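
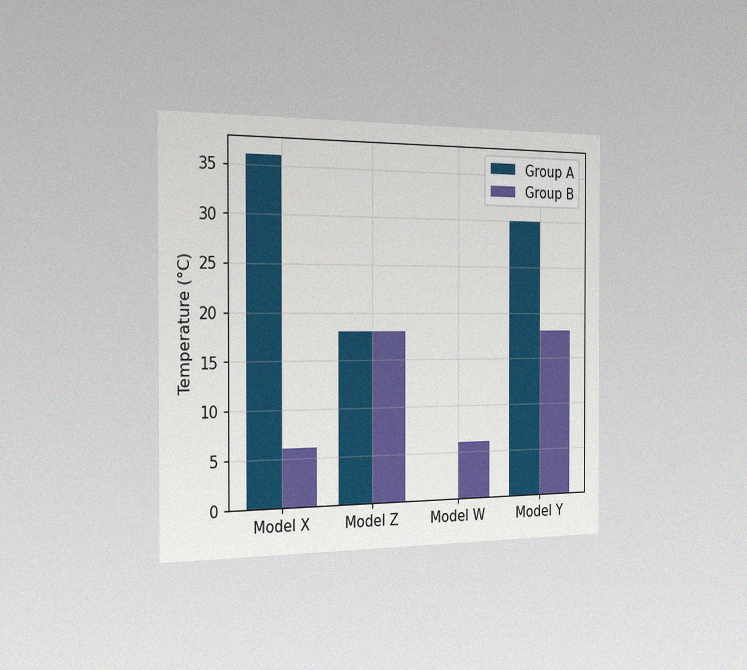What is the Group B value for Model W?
6°C

The chart is viewed slightly from the left, with some photo noise. The Group B bar at Model W reaches 6°C on the y-axis.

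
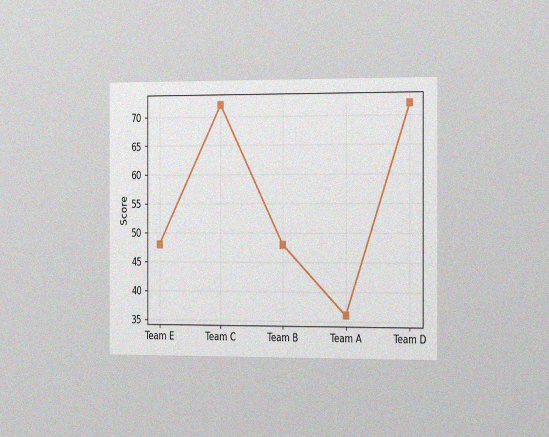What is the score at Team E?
The chart is viewed slightly from the right, with some photo noise. At Team E, the line is at 48.

48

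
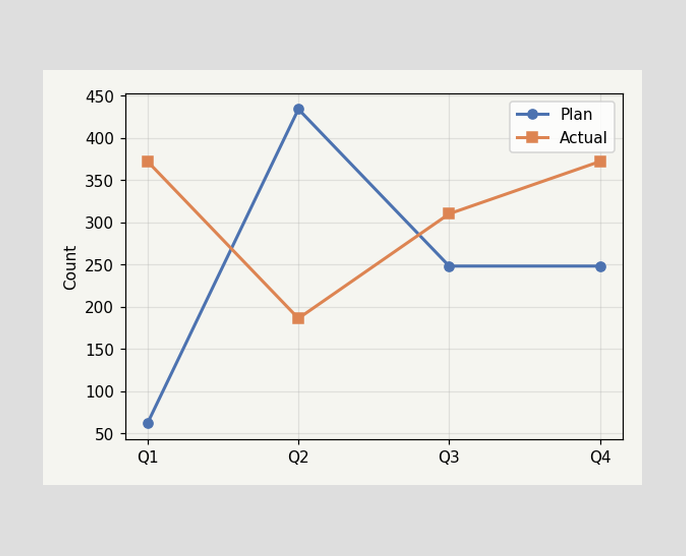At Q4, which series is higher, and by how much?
Actual, by 124

At Q4, Actual sits above the other line by 124.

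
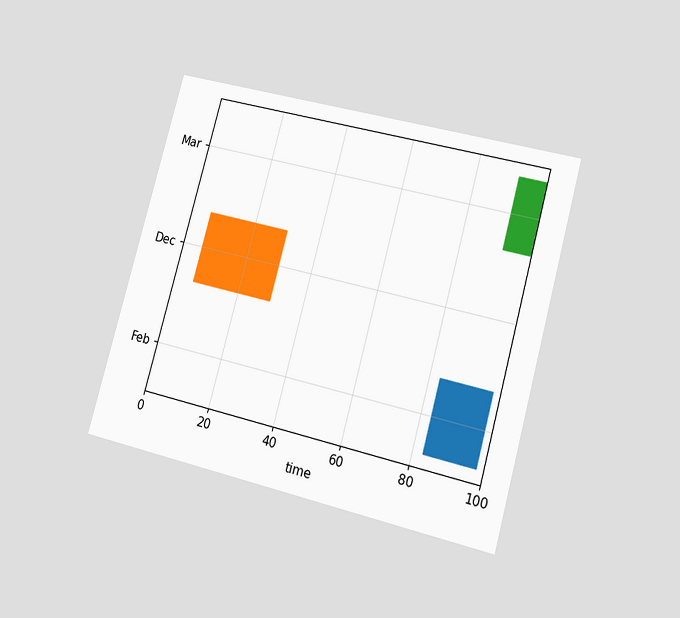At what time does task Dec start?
The chart is tilted about 15° clockwise and viewed at a slight angle. The Dec bar begins at t=6.

6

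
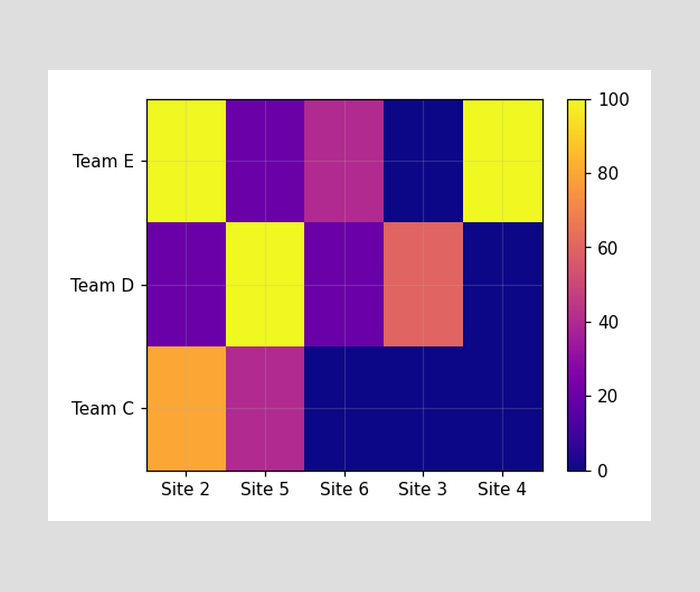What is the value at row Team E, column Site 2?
100

Matching cell (Team E, Site 2) against the colorbar gives 100.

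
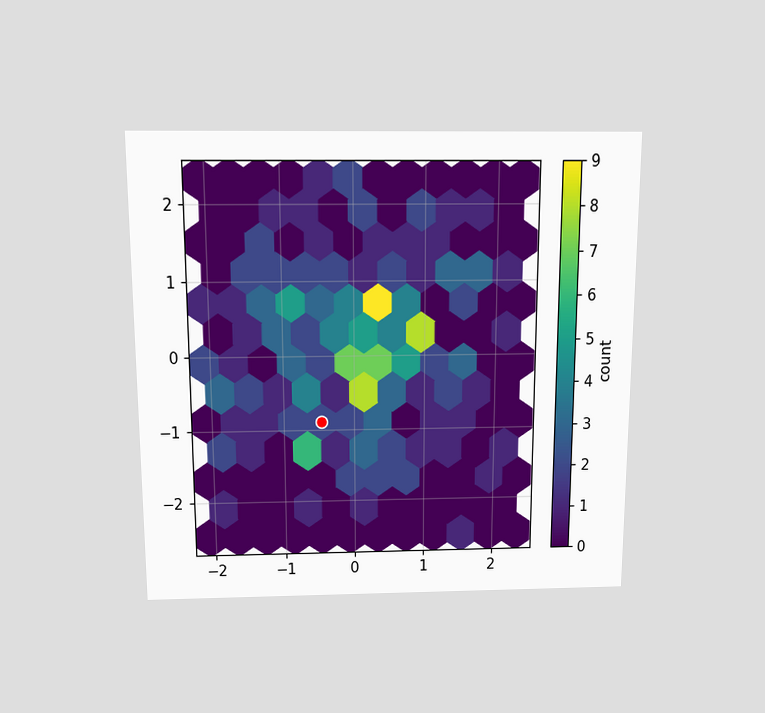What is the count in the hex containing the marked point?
The chart is viewed slightly from above. The marked hex reads 2 on the colorbar.

2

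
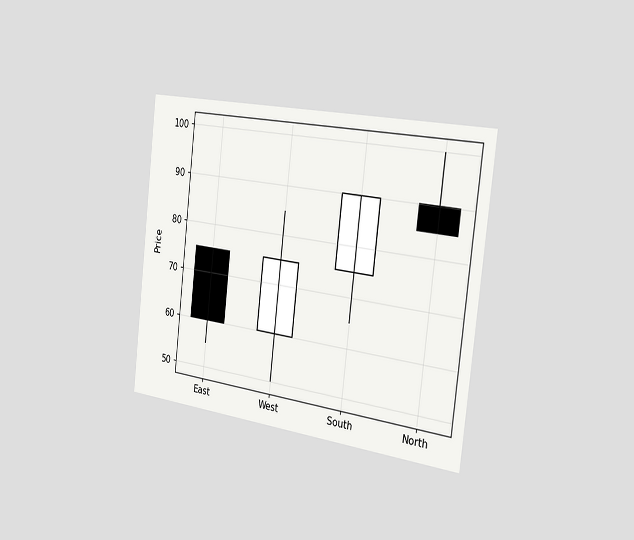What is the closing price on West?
The chart is tilted about 7° clockwise and viewed slightly from the right. The West candle closes at 75.

75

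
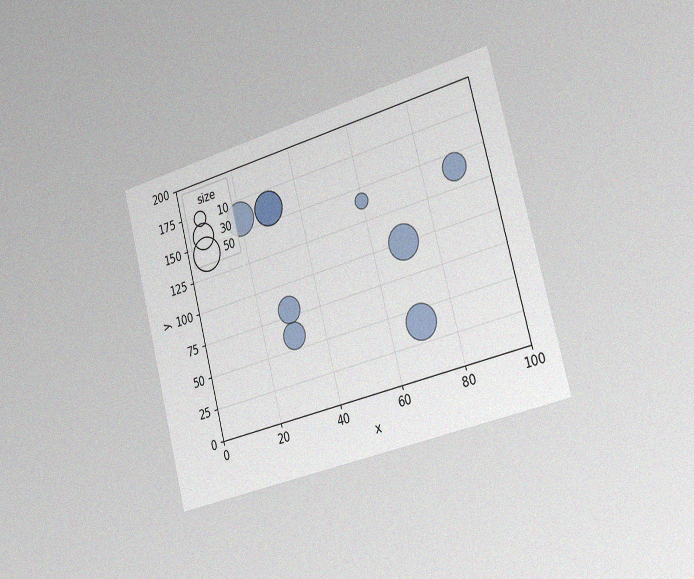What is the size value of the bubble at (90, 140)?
The chart is tilted about 15° counter-clockwise and viewed slightly from the right, with some photo noise. Matching the bubble at (90, 140) against the size legend gives 30.

30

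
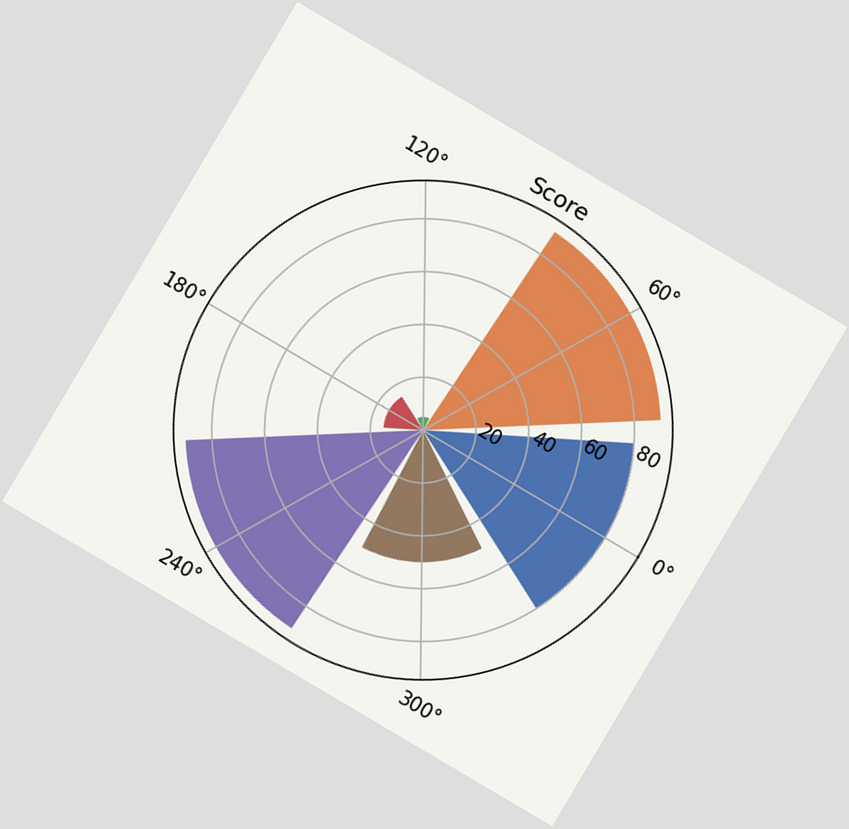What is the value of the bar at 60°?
The chart is tilted about 31° clockwise. The bar at 60° reaches 90 on the radial axis.

90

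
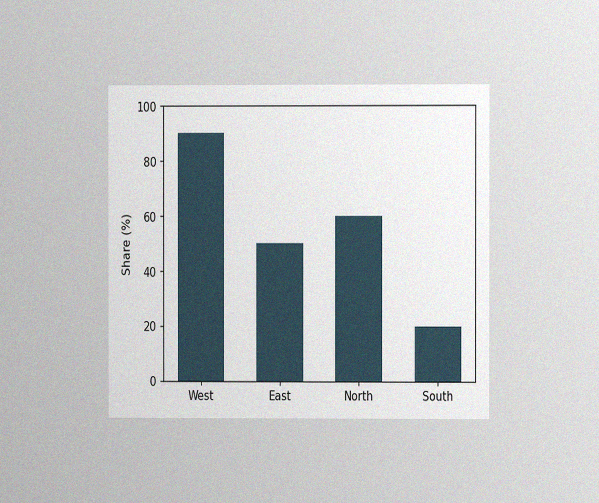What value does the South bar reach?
The chart is viewed at a slight angle, with some photo noise. Reading along the chart's y-axis, the South bar reaches 20%.

20%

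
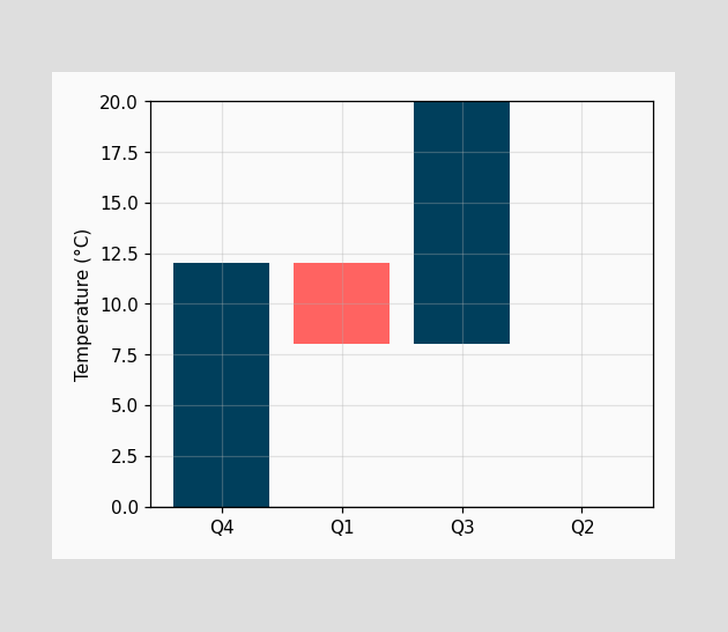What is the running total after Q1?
After Q1 the running total reaches 8°C.

8°C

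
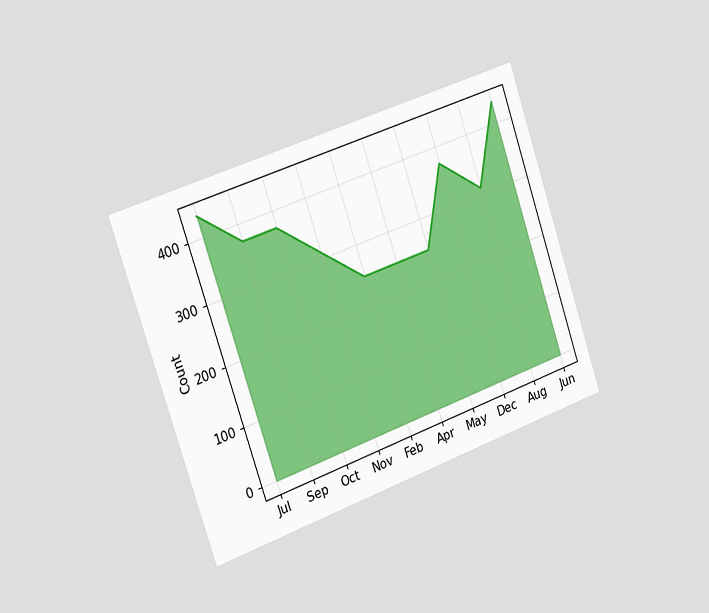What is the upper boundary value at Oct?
372

The chart is tilted about 19° counter-clockwise and viewed slightly from the left. At Oct the upper boundary is at 372.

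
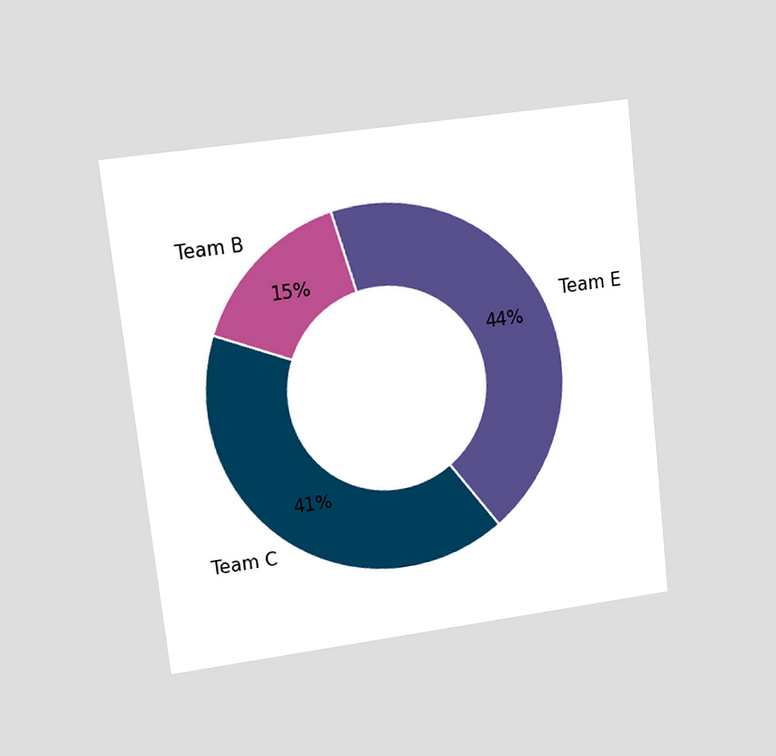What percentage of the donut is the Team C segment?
41%

The chart is tilted about 6° counter-clockwise and viewed at a slight angle. The Team C segment takes up 41% of the ring.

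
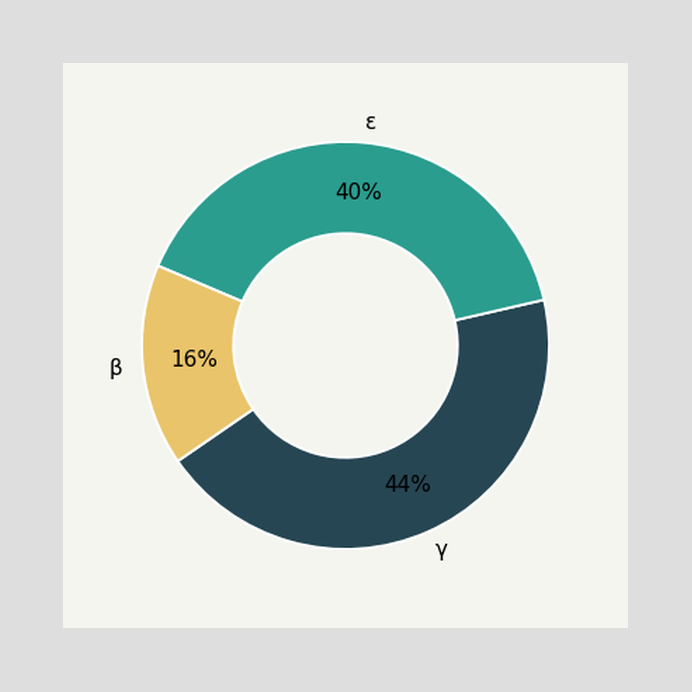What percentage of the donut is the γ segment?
The γ segment takes up 44% of the ring.

44%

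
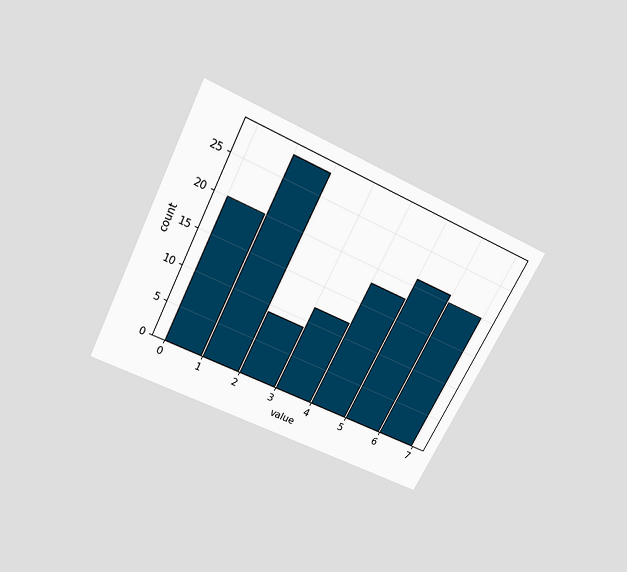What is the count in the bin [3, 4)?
The chart is tilted about 27° clockwise and viewed slightly from above. The [3, 4) bin has height 12.

12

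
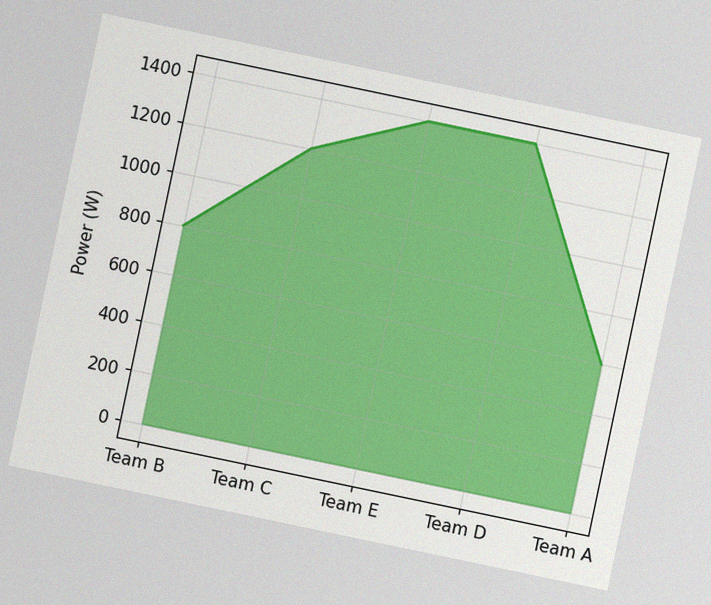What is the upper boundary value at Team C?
The chart is tilted about 12° clockwise, with some photo noise. At Team C the upper boundary is at 1200W.

1200W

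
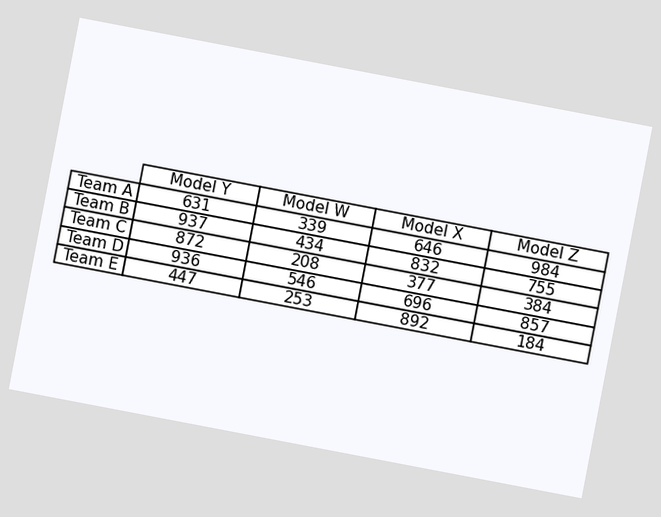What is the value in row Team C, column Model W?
The chart is tilted about 11° clockwise. The (Team C, Model W) cell reads 208.

208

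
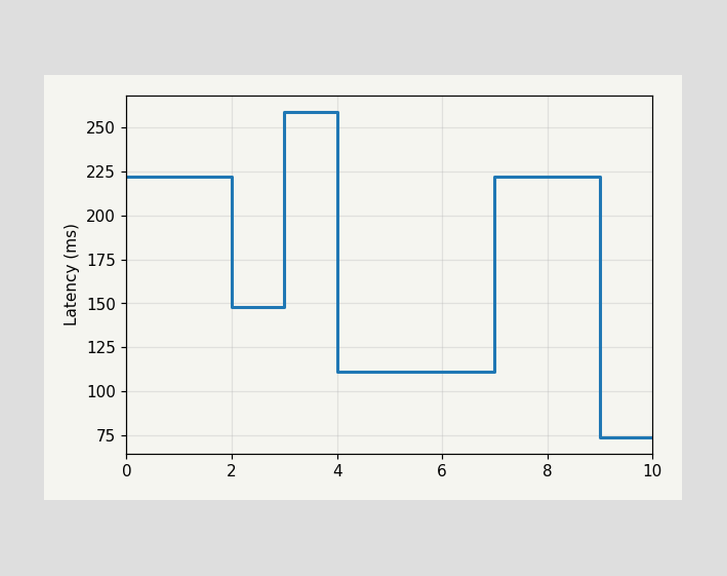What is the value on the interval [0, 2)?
On [0, 2) the step sits at 222ms.

222ms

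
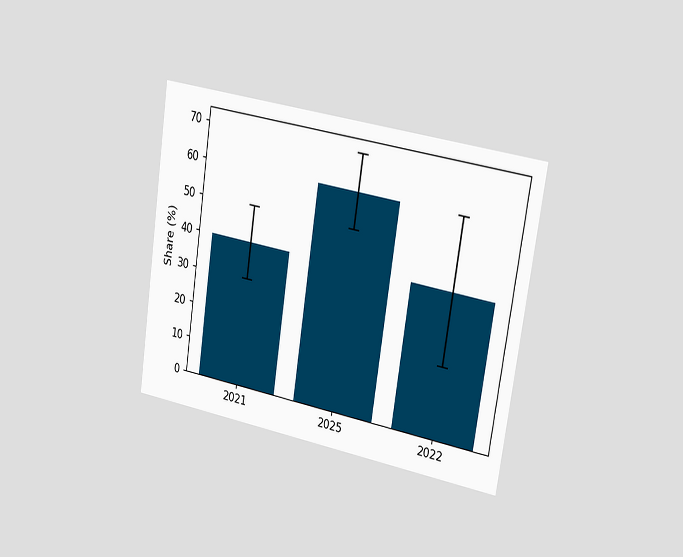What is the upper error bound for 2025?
The chart is tilted about 9° clockwise and viewed slightly from the right. The 2025 bar's upper whisker reaches 70%.

70%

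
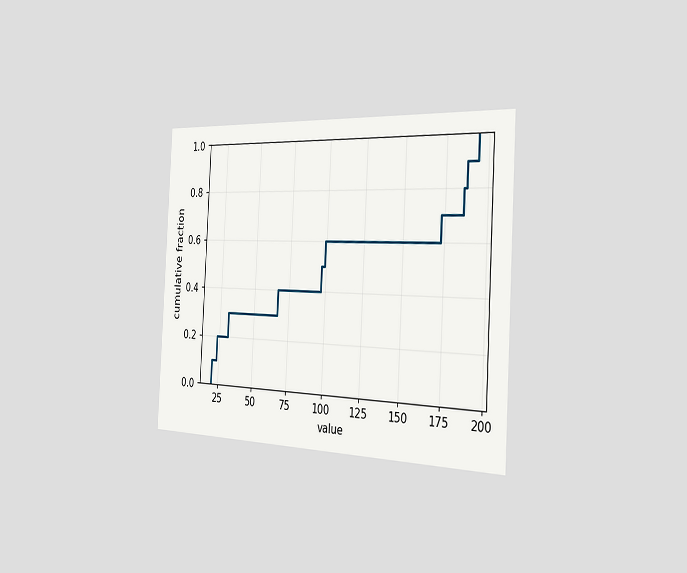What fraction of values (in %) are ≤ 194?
The chart is tilted about 3° clockwise and viewed slightly from the right. At x=194 the ECDF step is at 100%.

100%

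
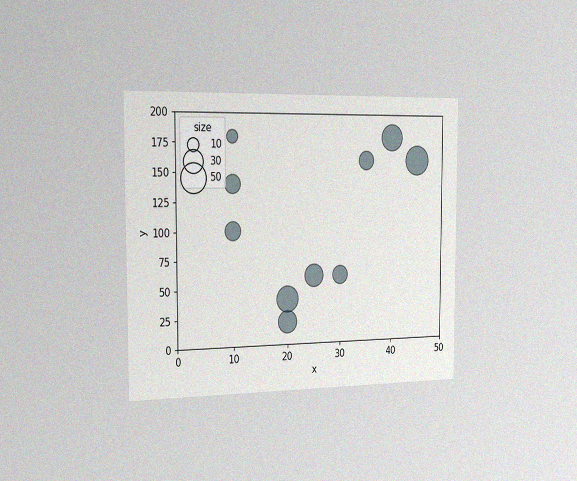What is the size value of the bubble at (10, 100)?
20

The chart is viewed slightly from the left, with some photo noise. Matching the bubble at (10, 100) against the size legend gives 20.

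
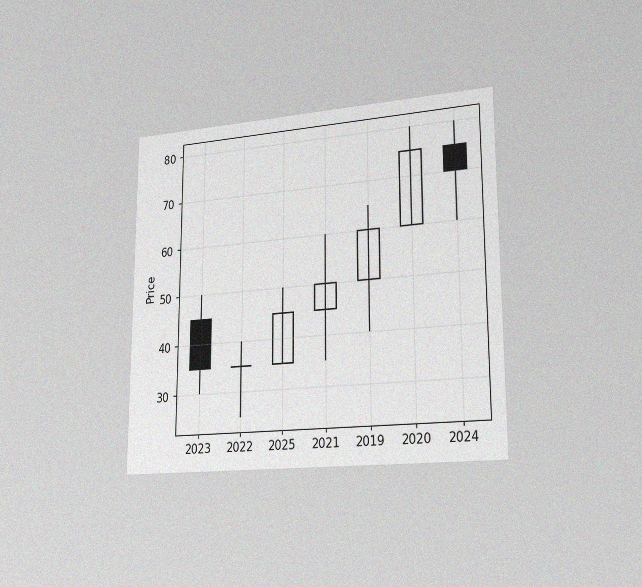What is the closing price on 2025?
The chart is viewed slightly from the right, with some photo noise. The 2025 candle closes at 45.

45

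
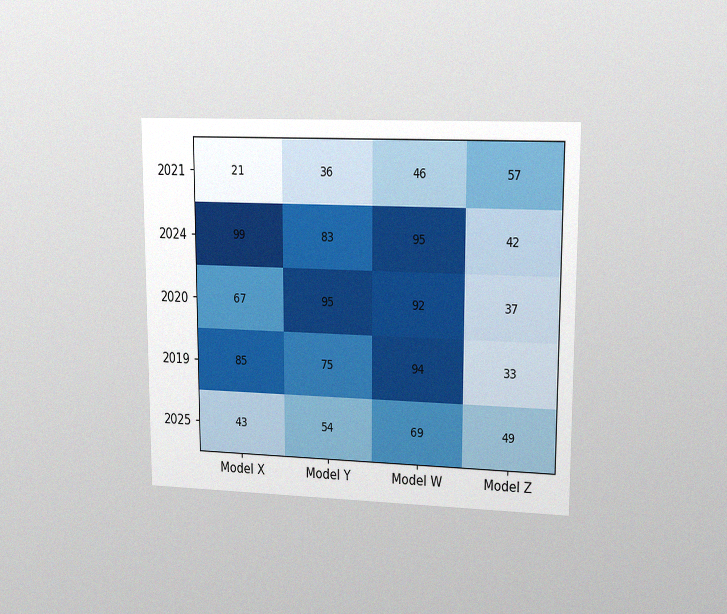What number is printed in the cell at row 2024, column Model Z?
The chart is viewed at a slight angle, with some photo noise. The (2024, Model Z) cell reads 42.

42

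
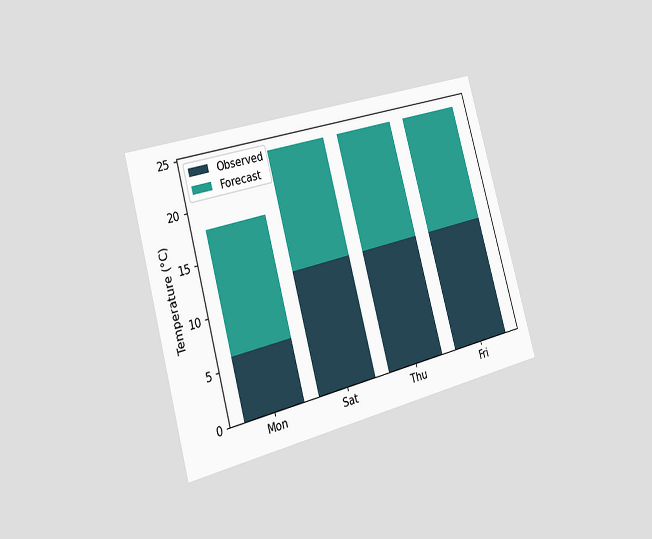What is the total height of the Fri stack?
The chart is tilted about 15° counter-clockwise and viewed slightly from the left. The Fri stack's top reaches 24°C on the y-axis.

24°C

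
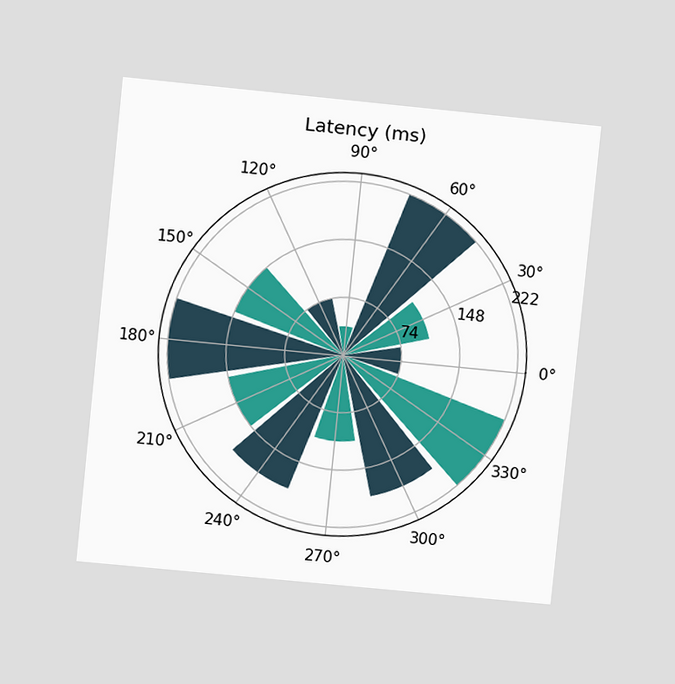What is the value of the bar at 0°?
The chart is tilted about 6° clockwise and viewed at a slight angle. The bar at 0° reaches 74ms on the radial axis.

74ms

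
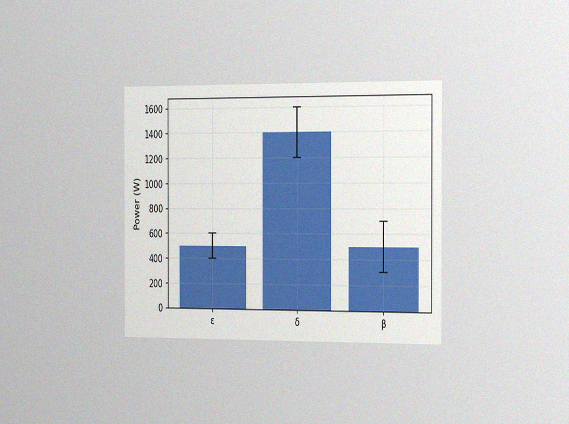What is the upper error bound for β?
700W

The chart is viewed slightly from the right, with some photo noise. The β bar's upper whisker reaches 700W.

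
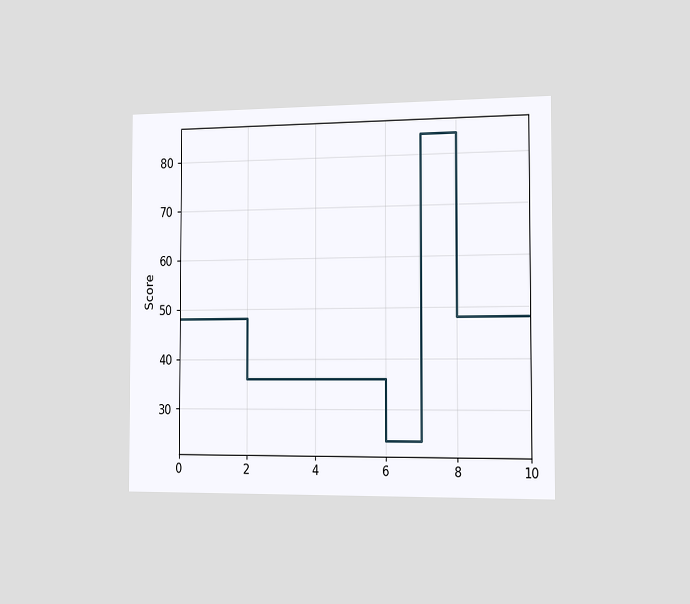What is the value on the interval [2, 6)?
36

The chart is viewed slightly from the right. On [2, 6) the step sits at 36.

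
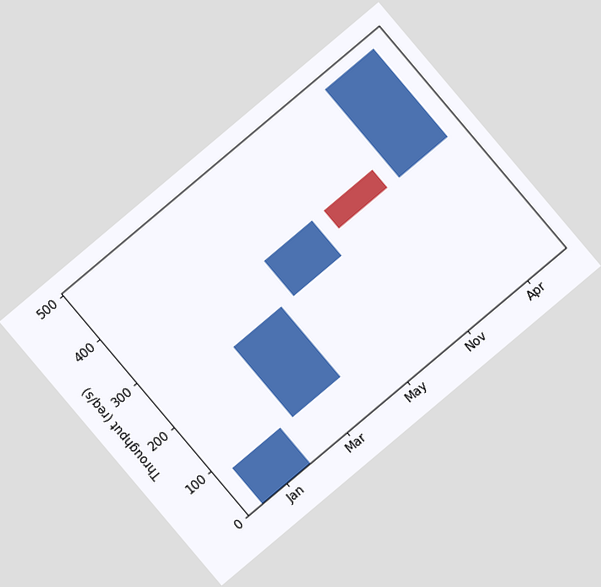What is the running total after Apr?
The chart is tilted about 40° counter-clockwise. After Apr the running total reaches 480req/s.

480req/s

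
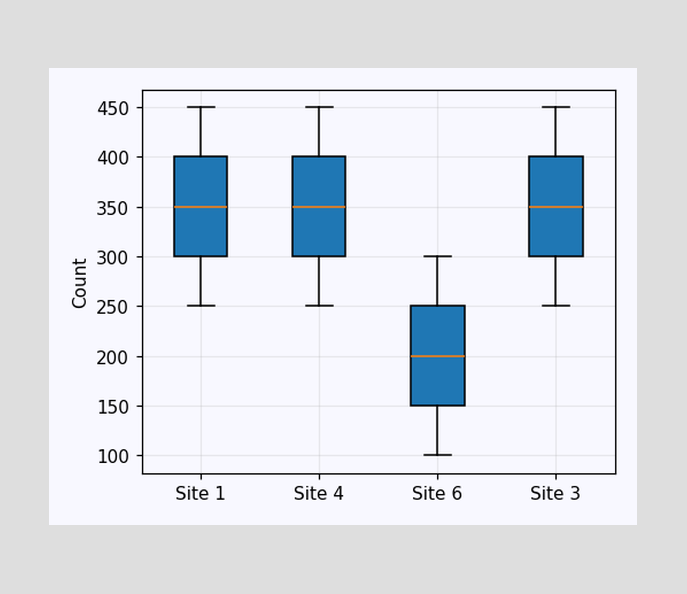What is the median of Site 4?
350

The median line in the Site 4 box sits at 350.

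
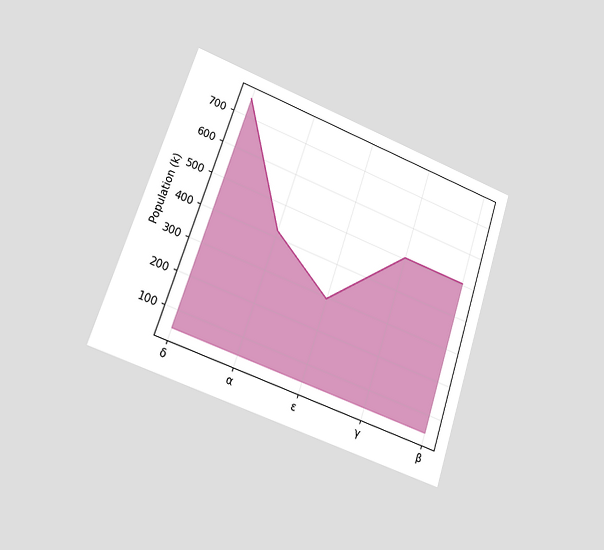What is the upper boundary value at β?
The chart is tilted about 18° clockwise and viewed at a slight angle. At β the upper boundary is at 504k.

504k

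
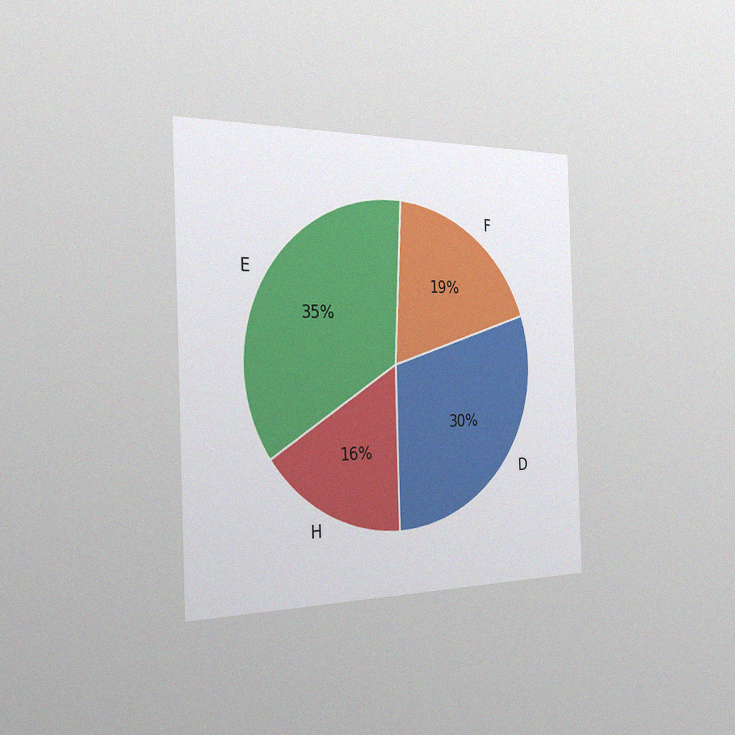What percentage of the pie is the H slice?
The chart is tilted about 2° counter-clockwise and viewed slightly from the left, with some photo noise. The H slice takes up 16% of the pie.

16%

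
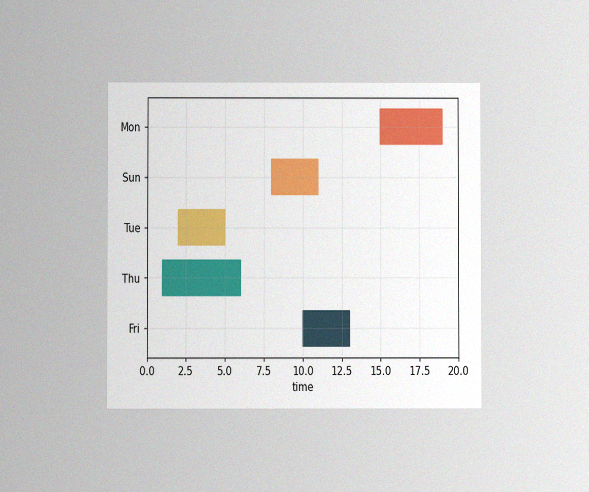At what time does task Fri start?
The chart is viewed at a slight angle, with some photo noise. The Fri bar begins at t=10.

10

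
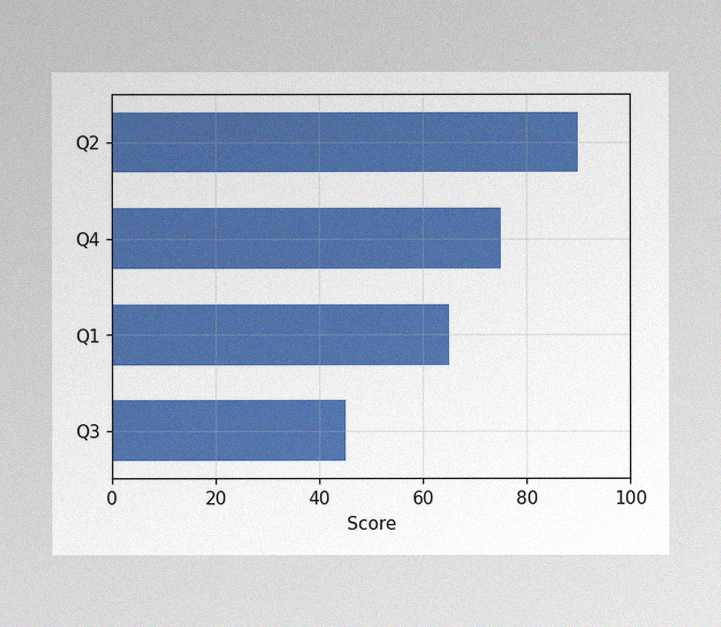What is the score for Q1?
The image has some photo noise and uneven lighting. Reading along the chart's x-axis, the Q1 bar reaches 65.

65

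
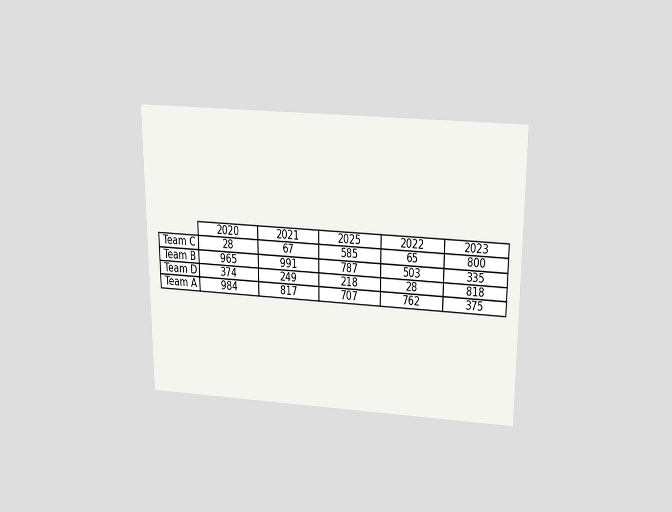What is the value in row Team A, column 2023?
375

The chart is viewed slightly from above. The (Team A, 2023) cell reads 375.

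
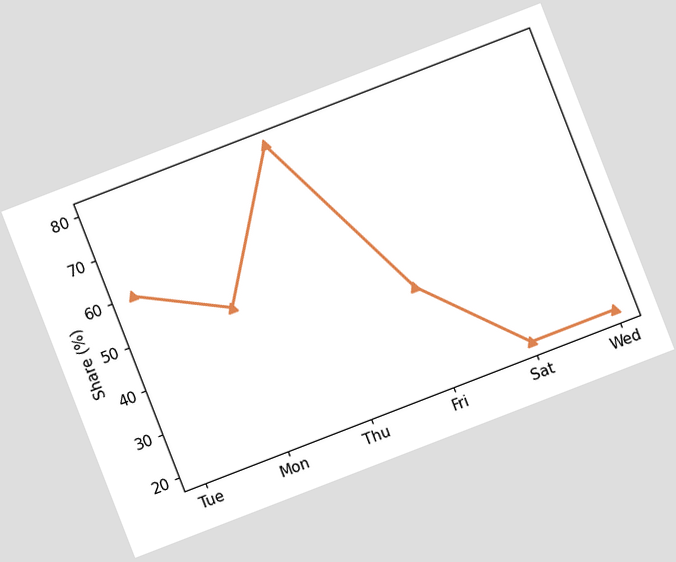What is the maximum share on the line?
80%

The chart is tilted about 21° counter-clockwise. The highest point is at Thu, and reading across to the y-axis gives 80%.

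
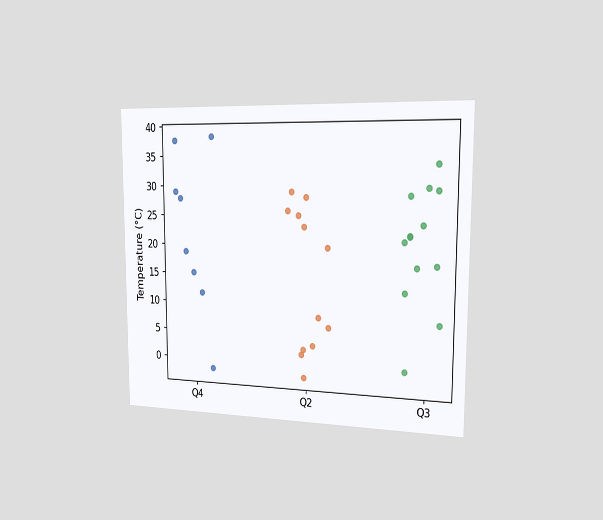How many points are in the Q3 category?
The chart is viewed slightly from the right. Counting the markers in the Q3 column gives 13.

13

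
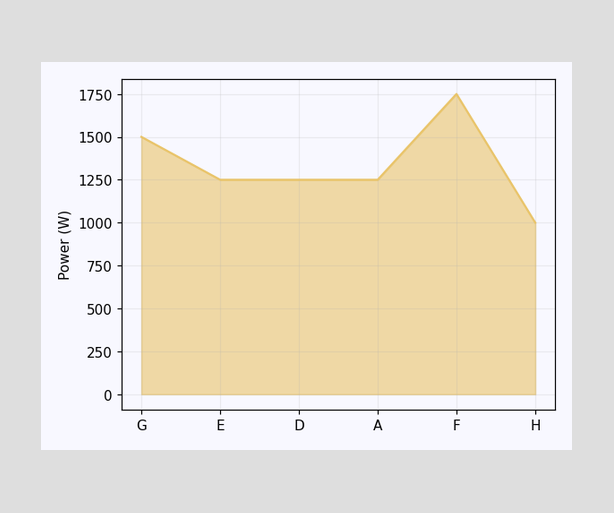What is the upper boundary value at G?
At G the upper boundary is at 1500W.

1500W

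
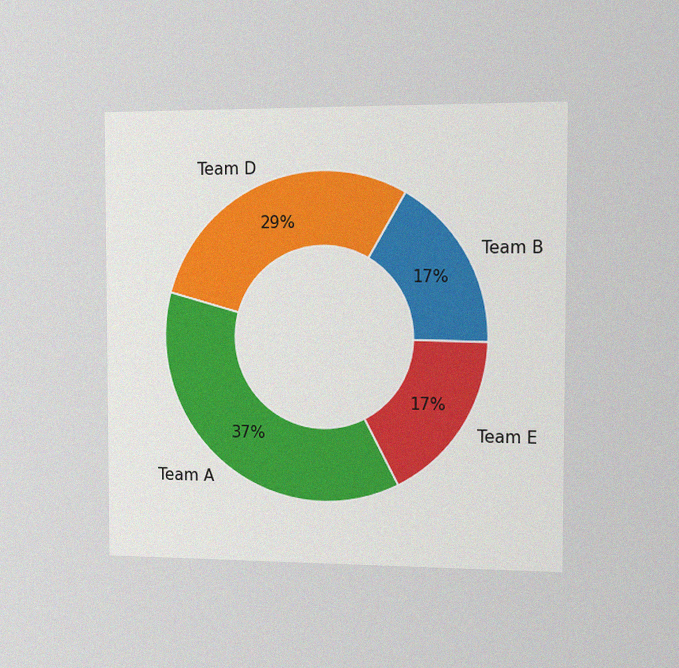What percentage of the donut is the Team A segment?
The chart is viewed slightly from the right, with some photo noise. The Team A segment takes up 37% of the ring.

37%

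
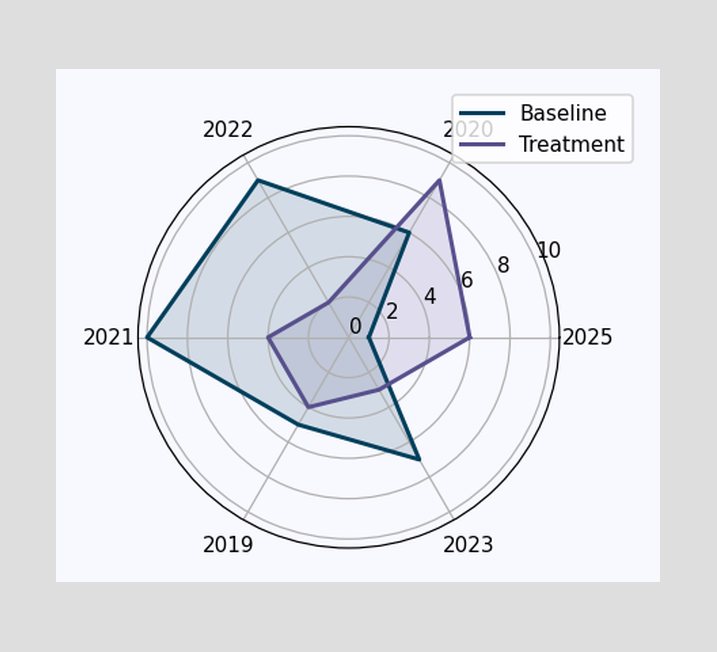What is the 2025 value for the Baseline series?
On the 2025 axis, Baseline reaches 1.

1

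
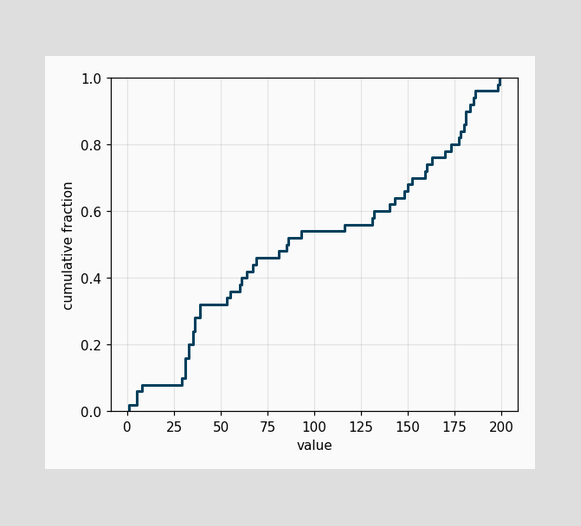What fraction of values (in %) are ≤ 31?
At x=31 the ECDF step is at 16%.

16%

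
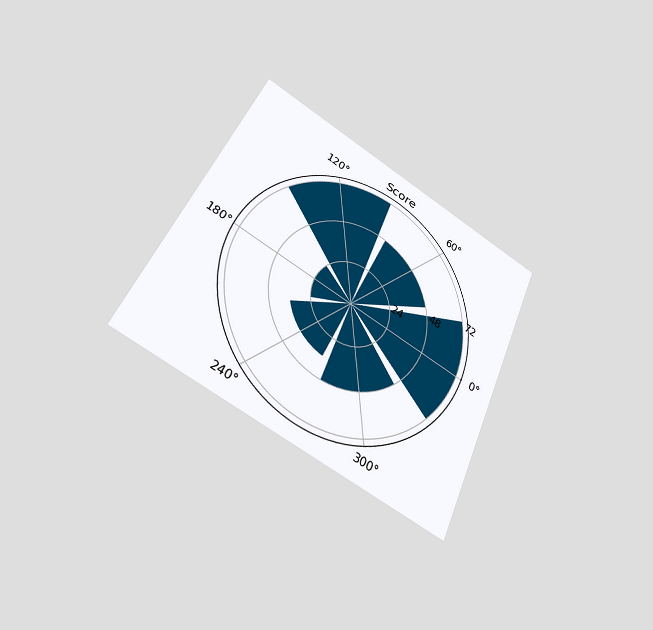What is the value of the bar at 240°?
The chart is tilted about 24° clockwise and viewed at a slight angle. The bar at 240° reaches 36 on the radial axis.

36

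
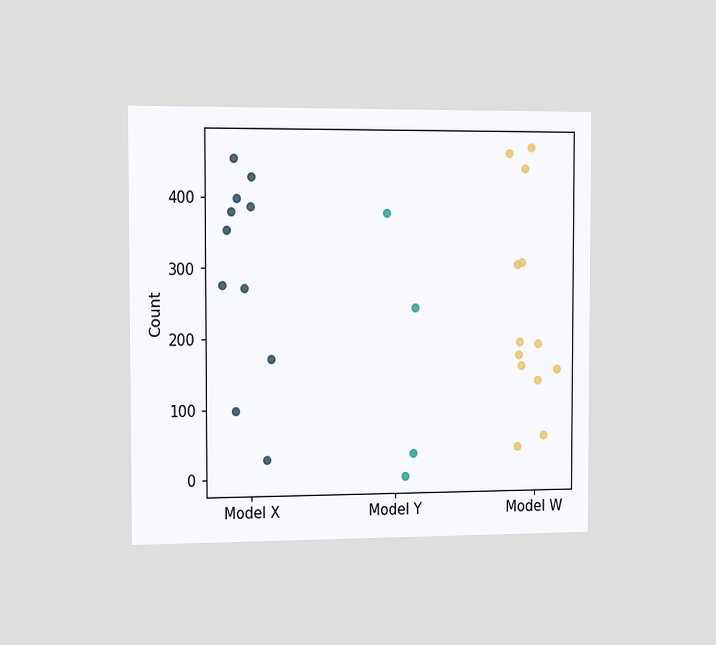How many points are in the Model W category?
The chart is viewed slightly from the left. Counting the markers in the Model W column gives 13.

13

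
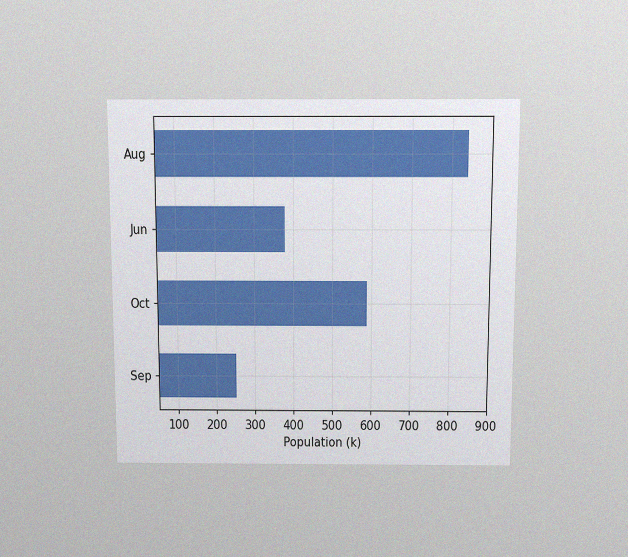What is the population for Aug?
840k

The chart is viewed slightly from above, with some photo noise. Reading along the chart's x-axis, the Aug bar reaches 840k.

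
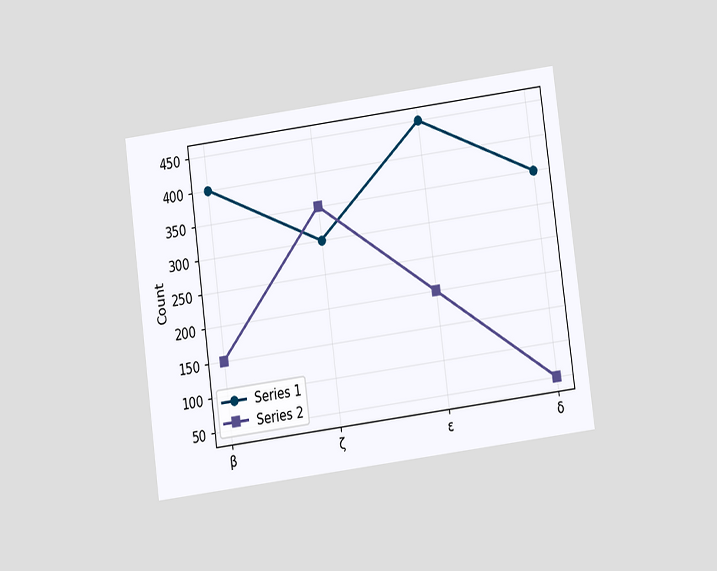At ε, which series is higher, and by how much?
Series 1, by 250

The chart is tilted about 7° counter-clockwise and viewed slightly from below. At ε, Series 1 sits above the other line by 250.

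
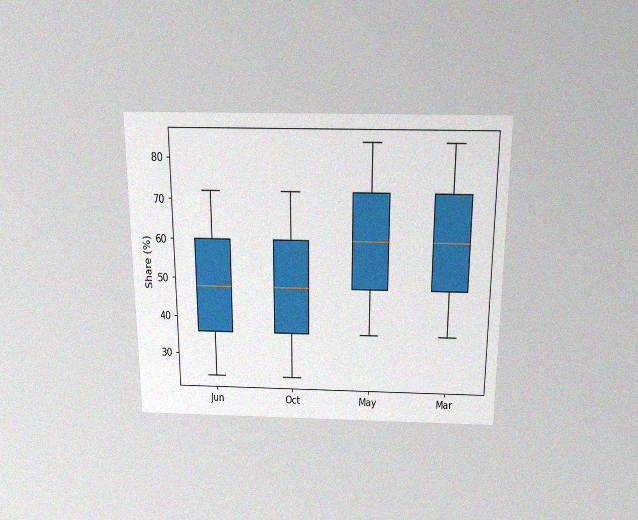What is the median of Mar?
The chart is viewed slightly from above, with some photo noise. The median line in the Mar box sits at 60%.

60%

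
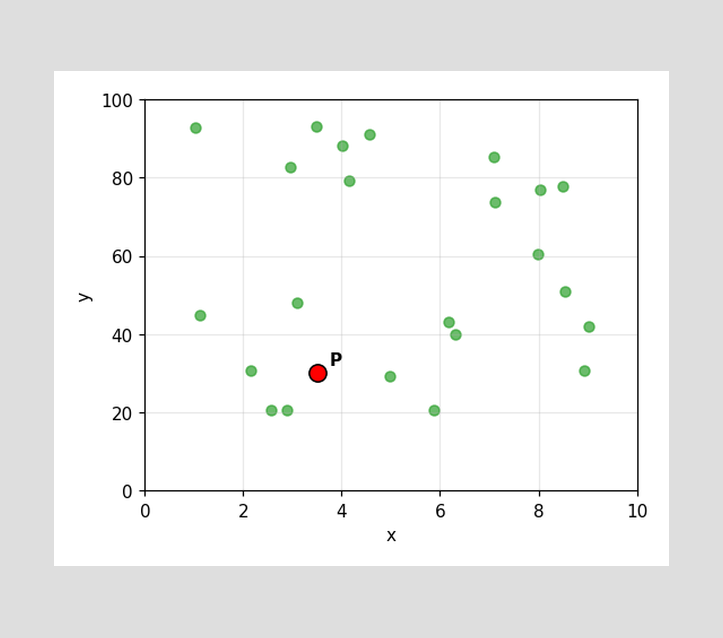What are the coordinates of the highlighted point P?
(3.5, 30)

Following the gridlines from P to each axis, P sits at (3.5, 30).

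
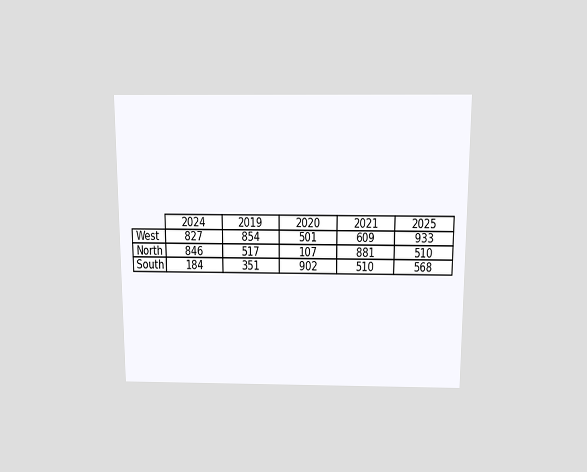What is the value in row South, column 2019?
351

The chart is viewed slightly from above. The (South, 2019) cell reads 351.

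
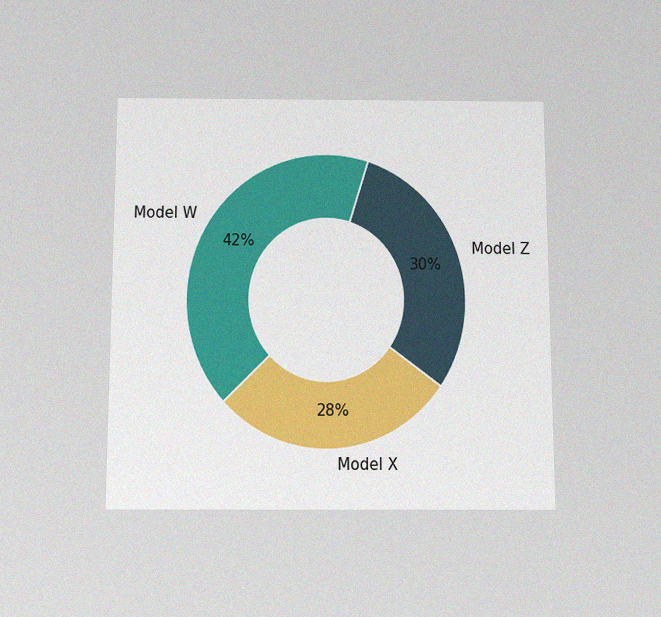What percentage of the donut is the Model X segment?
The chart is viewed slightly from below, with some photo noise. The Model X segment takes up 28% of the ring.

28%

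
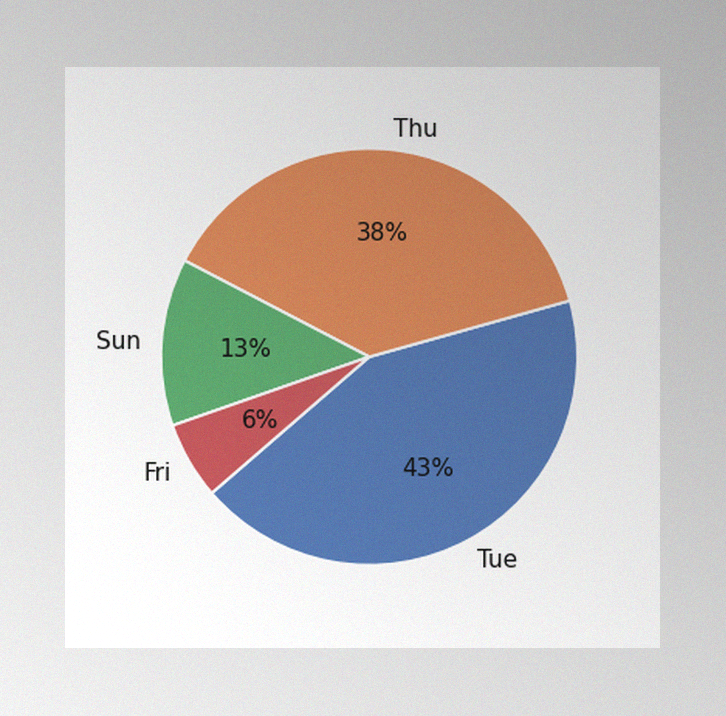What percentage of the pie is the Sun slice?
The image has some photo noise and uneven lighting. The Sun slice takes up 13% of the pie.

13%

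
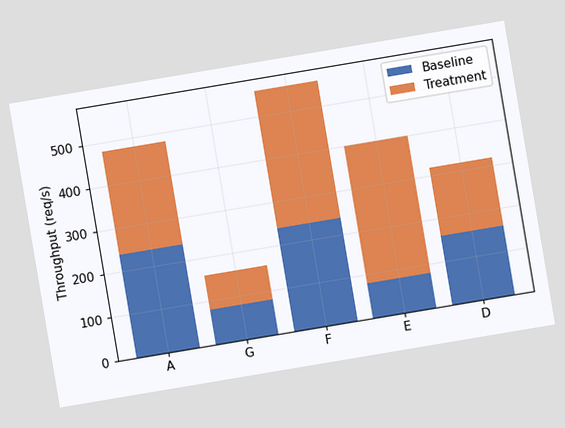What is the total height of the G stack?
The chart is tilted about 10° counter-clockwise. The G stack's top reaches 160req/s on the y-axis.

160req/s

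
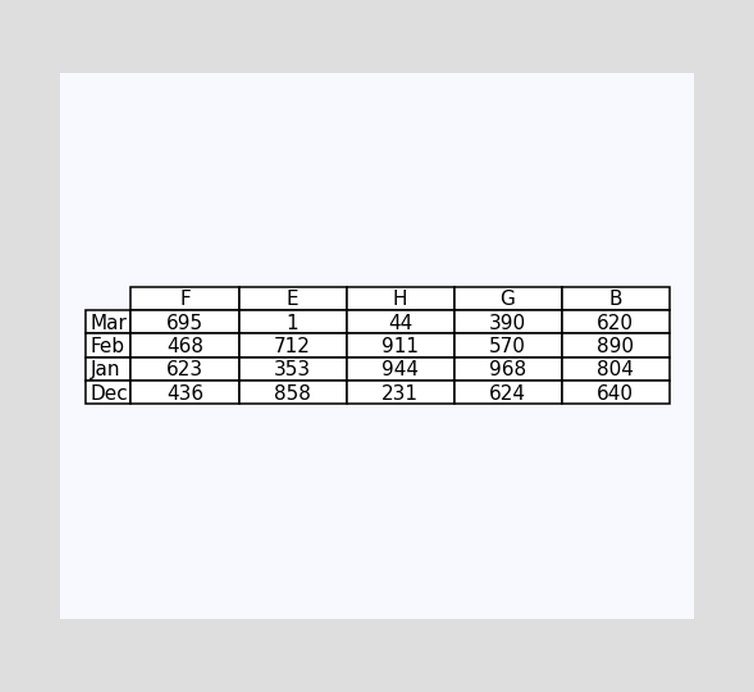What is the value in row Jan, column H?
The (Jan, H) cell reads 944.

944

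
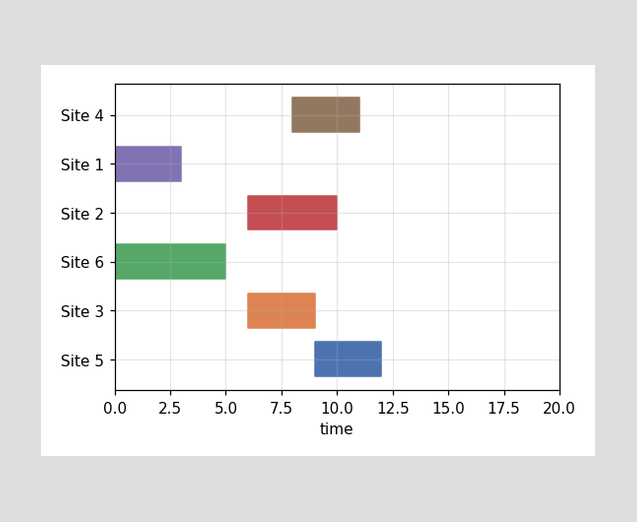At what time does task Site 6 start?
0

The Site 6 bar begins at t=0.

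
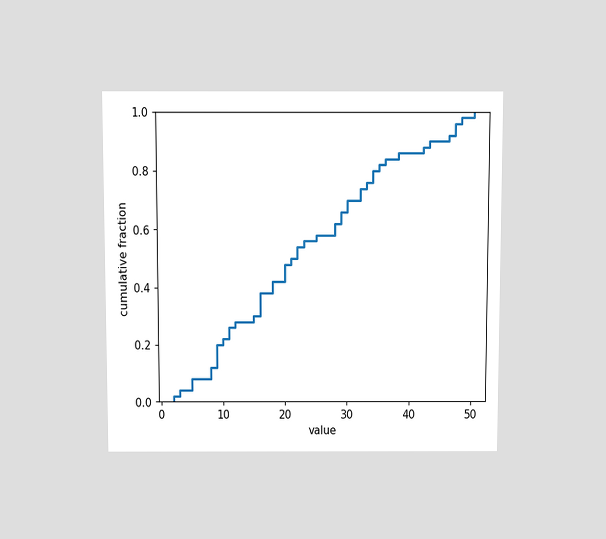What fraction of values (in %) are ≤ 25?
58%

The chart is viewed slightly from above. At x=25 the ECDF step is at 58%.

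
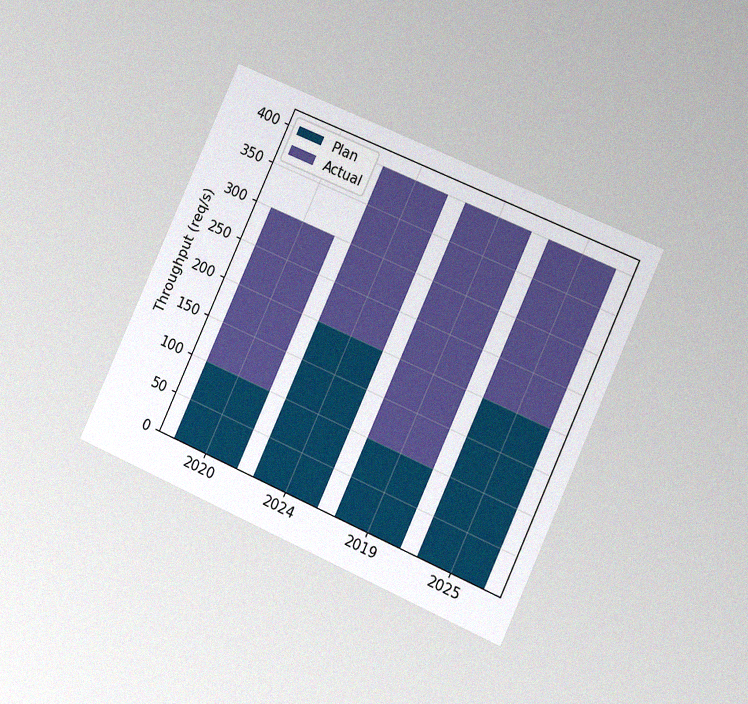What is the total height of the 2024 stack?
The chart is tilted about 24° clockwise and viewed slightly from the right, with some photo noise. The 2024 stack's top reaches 400req/s on the y-axis.

400req/s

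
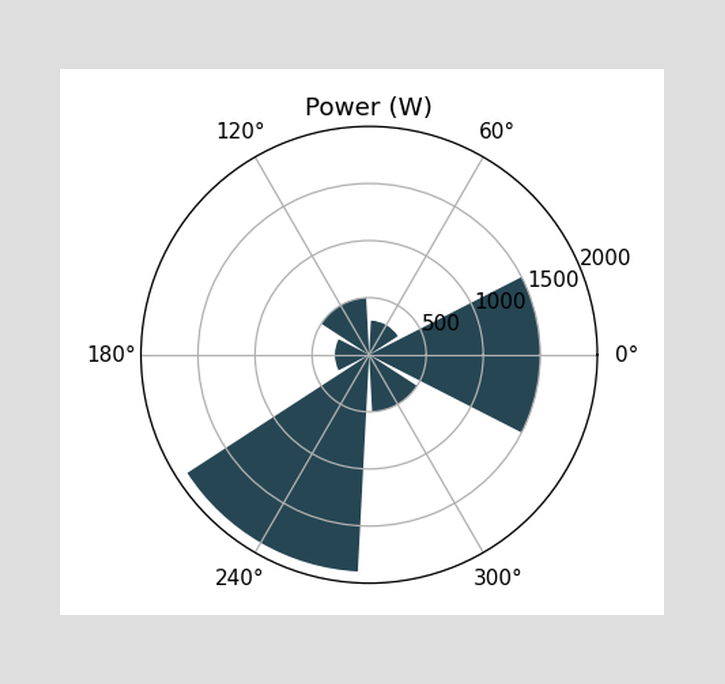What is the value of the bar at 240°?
The bar at 240° reaches 1900W on the radial axis.

1900W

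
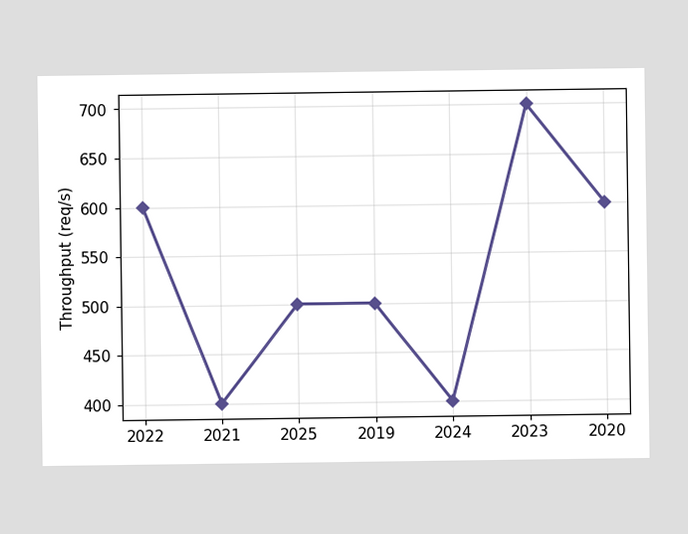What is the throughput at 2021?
At 2021, the line is at 400req/s.

400req/s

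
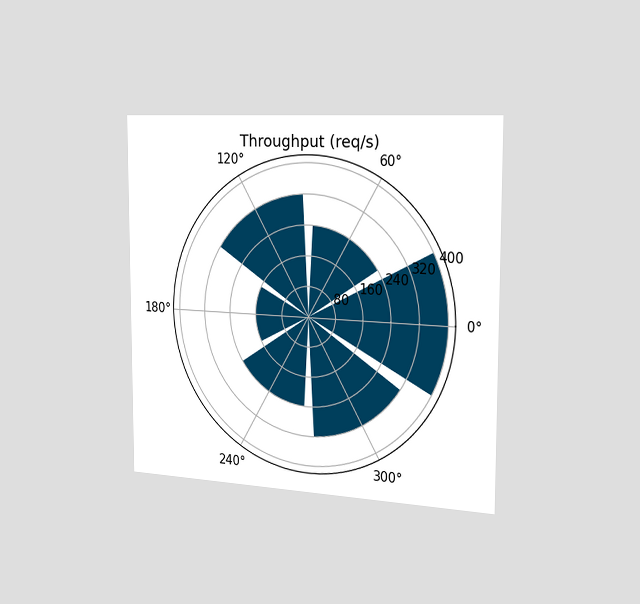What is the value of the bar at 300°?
The chart is viewed slightly from the right. The bar at 300° reaches 320req/s on the radial axis.

320req/s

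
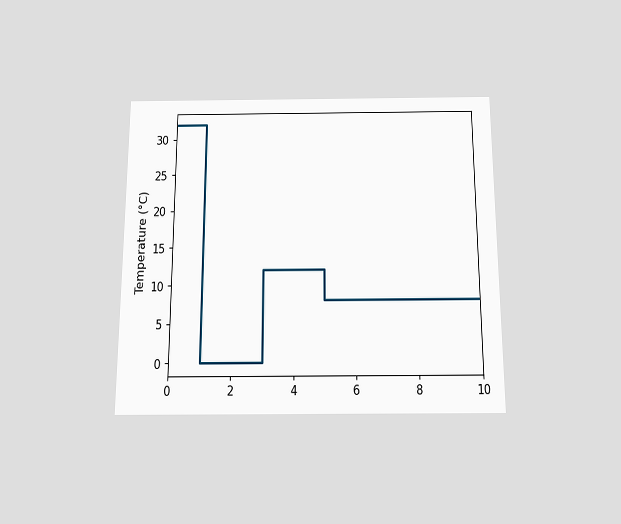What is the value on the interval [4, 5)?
12°C

The chart is viewed slightly from below. On [4, 5) the step sits at 12°C.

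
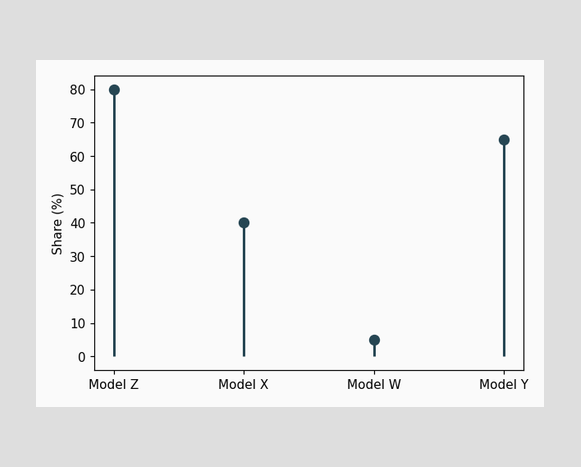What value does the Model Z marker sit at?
80%

The Model Z marker sits at 80%.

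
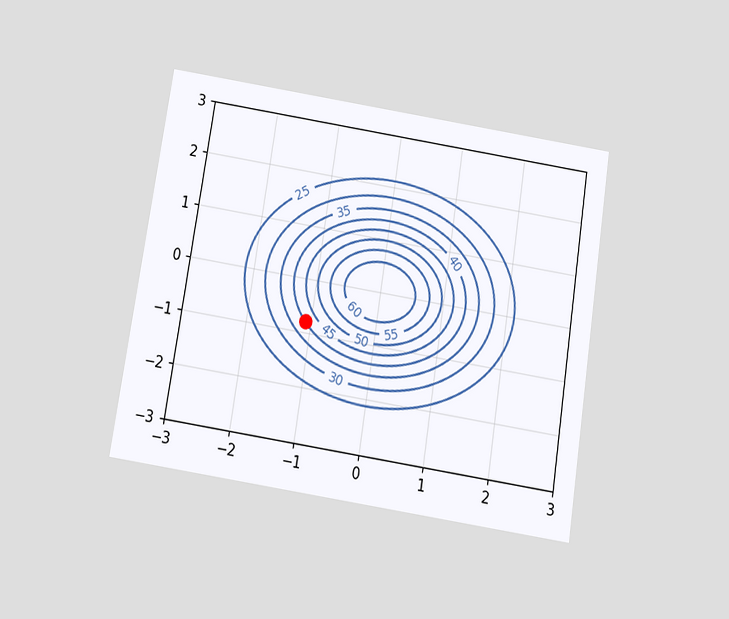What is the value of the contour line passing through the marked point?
40

The chart is tilted about 9° clockwise and viewed slightly from below. The marked point sits on the contour labelled 40.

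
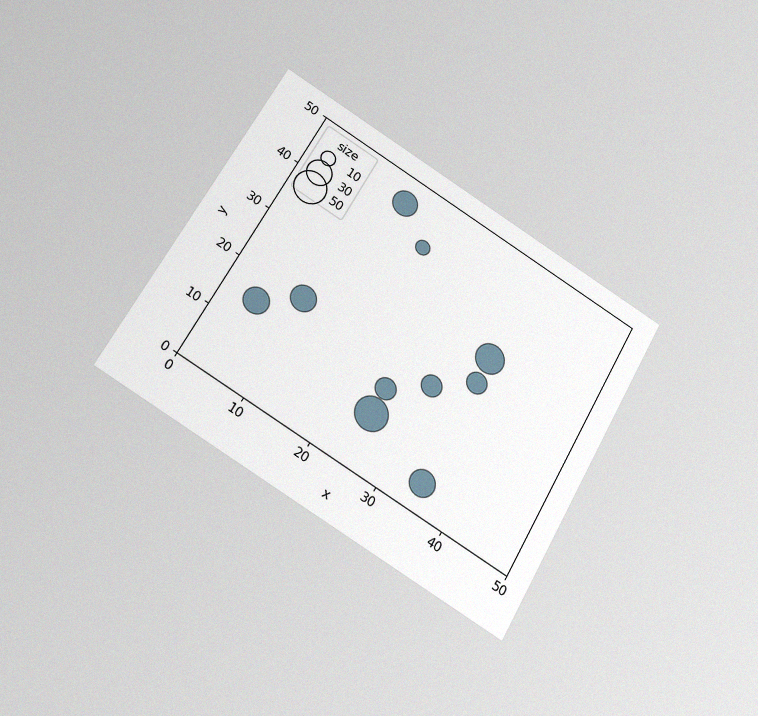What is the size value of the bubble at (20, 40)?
The chart is tilted about 29° clockwise and viewed slightly from below, with some photo noise. Matching the bubble at (20, 40) against the size legend gives 10.

10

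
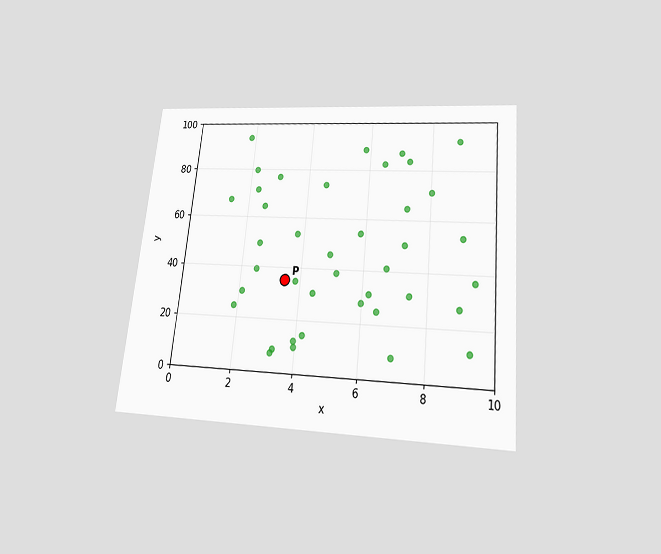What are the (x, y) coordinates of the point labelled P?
The chart is tilted about 6° clockwise and viewed slightly from below. Following the gridlines from P to each axis, P sits at (3.5, 35).

(3.5, 35)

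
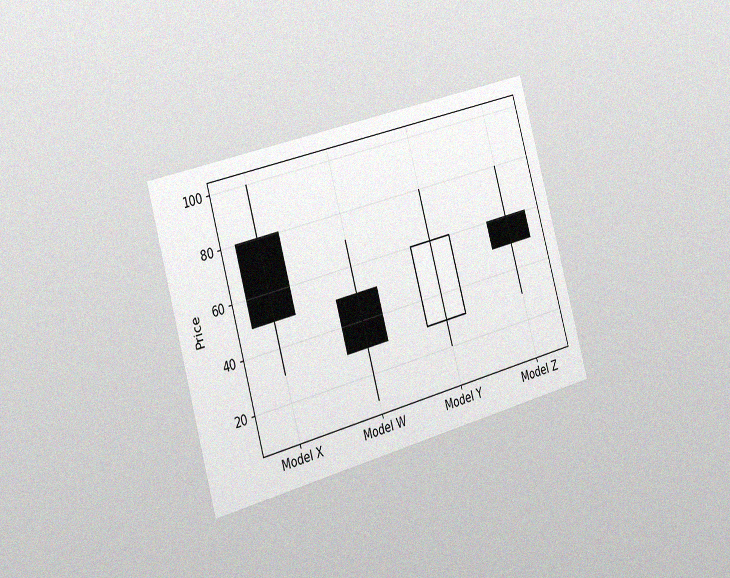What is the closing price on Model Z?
The chart is tilted about 16° counter-clockwise and viewed slightly from the left, with some photo noise. The Model Z candle closes at 50.

50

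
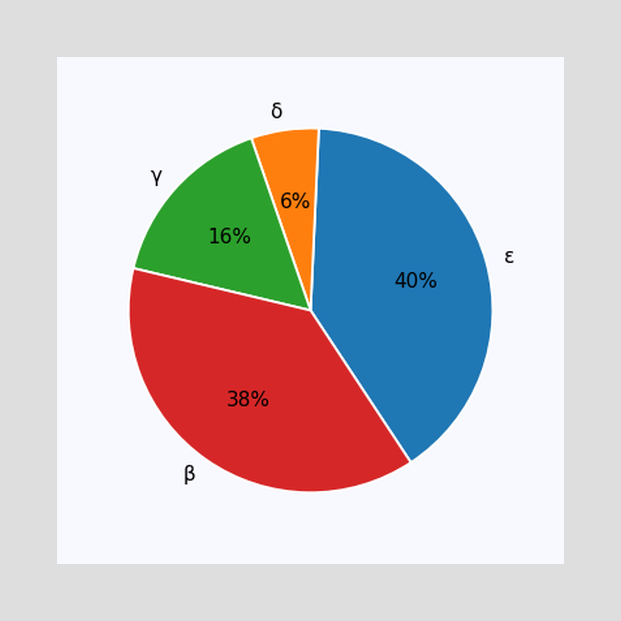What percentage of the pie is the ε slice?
The ε slice takes up 40% of the pie.

40%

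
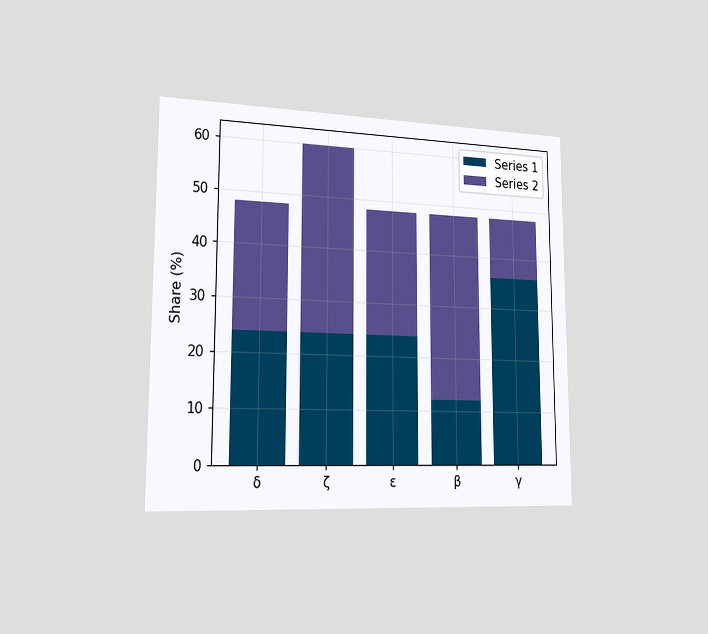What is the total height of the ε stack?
48%

The chart is viewed slightly from the left. The ε stack's top reaches 48% on the y-axis.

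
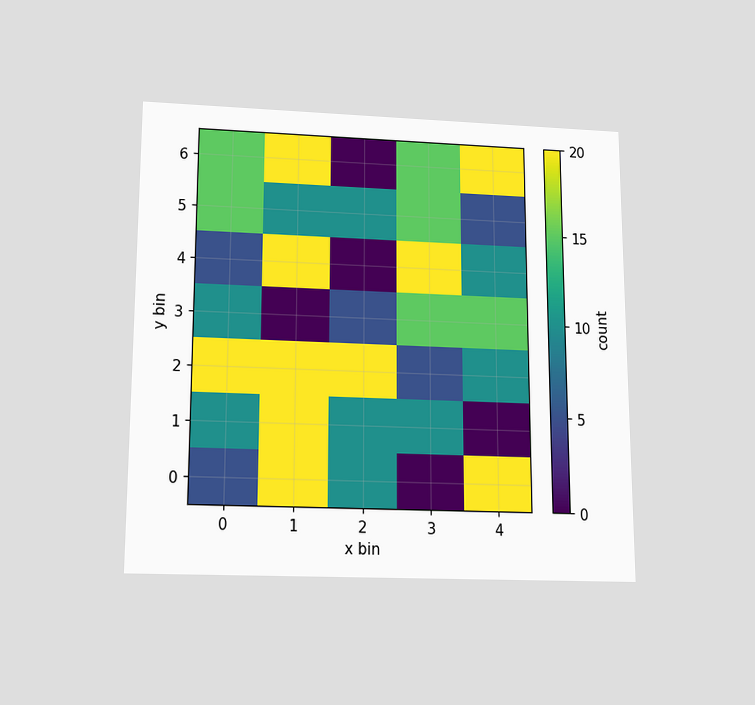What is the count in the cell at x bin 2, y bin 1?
10

The chart is viewed slightly from below. Matching the cell (2, 1) against the colorbar gives 10.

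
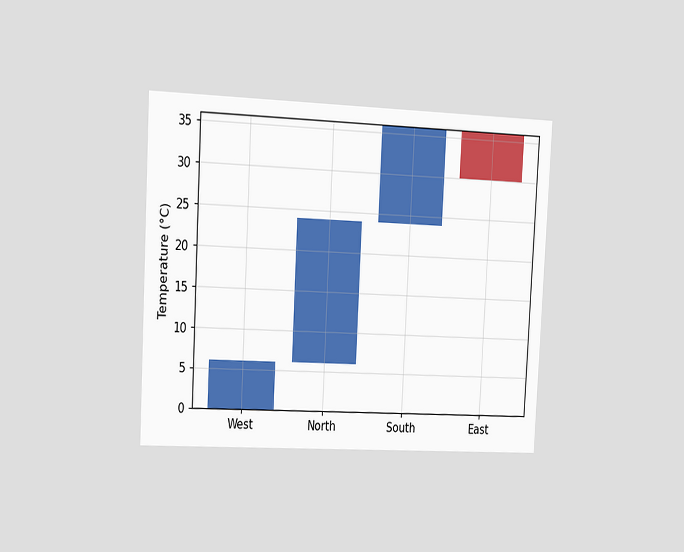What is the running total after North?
24°C

The chart is tilted about 3° clockwise and viewed slightly from the left. After North the running total reaches 24°C.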